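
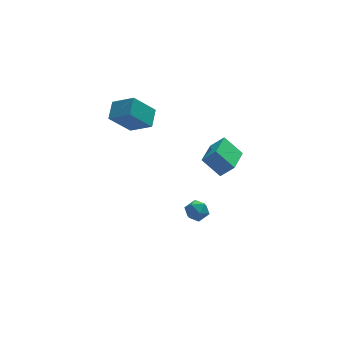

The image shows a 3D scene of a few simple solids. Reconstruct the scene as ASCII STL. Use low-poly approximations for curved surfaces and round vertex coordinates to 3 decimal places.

solid 
facet normal -0.644 0.252 -0.722
outer loop
vertex 1.098 -2.519 2.898
vertex 2.032 -0.873 2.639
vertex 1.986 -3.184 1.873
endloop
endfacet
facet normal -0.489 -0.862 0.135
outer loop
vertex 2.708 -3.467 2.681
vertex 1.098 -2.519 2.898
vertex 1.986 -3.184 1.873
endloop
endfacet
facet normal -0.645 0.252 -0.722
outer loop
vertex 1.986 -3.184 1.873
vertex 2.032 -0.873 2.639
vertex 2.919 -1.538 1.614
endloop
endfacet
facet normal 0.588 -0.440 -0.679
outer loop
vertex 2.919 -1.538 1.614
vertex 2.708 -3.467 2.681
vertex 1.986 -3.184 1.873
endloop
endfacet
facet normal -0.587 0.440 0.679
outer loop
vertex 1.098 -2.519 2.898
vertex 2.754 -1.156 3.447
vertex 2.032 -0.873 2.639
endloop
endfacet
facet normal -0.489 -0.862 0.136
outer loop
vertex 1.821 -2.802 3.706
vertex 1.098 -2.519 2.898
vertex 2.708 -3.467 2.681
endloop
endfacet
facet normal -0.587 0.440 0.680
outer loop
vertex 1.821 -2.802 3.706
vertex 2.754 -1.156 3.447
vertex 1.098 -2.519 2.898
endloop
endfacet
facet normal 0.489 0.862 -0.135
outer loop
vertex 2.032 -0.873 2.639
vertex 2.754 -1.156 3.447
vertex 2.919 -1.538 1.614
endloop
endfacet
facet normal 0.587 -0.440 -0.679
outer loop
vertex 3.642 -1.821 2.422
vertex 2.708 -3.467 2.681
vertex 2.919 -1.538 1.614
endloop
endfacet
facet normal 0.489 0.862 -0.136
outer loop
vertex 2.919 -1.538 1.614
vertex 2.754 -1.156 3.447
vertex 3.642 -1.821 2.422
endloop
endfacet
facet normal 0.645 -0.252 0.722
outer loop
vertex 3.642 -1.821 2.422
vertex 1.821 -2.802 3.706
vertex 2.708 -3.467 2.681
endloop
endfacet
facet normal 0.645 -0.252 0.722
outer loop
vertex 2.754 -1.156 3.447
vertex 1.821 -2.802 3.706
vertex 3.642 -1.821 2.422
endloop
endfacet
facet normal 0.558 0.620 -0.552
outer loop
vertex 1.779 -0.313 -4.117
vertex 1.415 0.314 -3.781
vertex 2.077 0.012 -3.451
endloop
endfacet
facet normal 0.910 0.015 -0.414
outer loop
vertex 1.779 -0.313 -4.117
vertex 2.077 0.012 -3.451
vertex 2.053 -0.783 -3.532
endloop
endfacet
facet normal 0.523 -0.528 -0.669
outer loop
vertex 1.779 -0.313 -4.117
vertex 2.053 -0.783 -3.532
vertex 1.376 -0.972 -3.912
endloop
endfacet
facet normal -0.068 -0.258 -0.964
outer loop
vertex 1.779 -0.313 -4.117
vertex 1.376 -0.972 -3.912
vertex 0.982 -0.294 -4.066
endloop
endfacet
facet normal -0.046 0.451 -0.891
outer loop
vertex 1.779 -0.313 -4.117
vertex 0.982 -0.294 -4.066
vertex 1.415 0.314 -3.781
endloop
endfacet
facet normal 0.954 -0.059 0.295
outer loop
vertex 2.053 -0.783 -3.532
vertex 2.077 0.012 -3.451
vertex 1.858 -0.446 -2.834
endloop
endfacet
facet normal 0.384 0.920 0.071
outer loop
vertex 2.077 0.012 -3.451
vertex 1.415 0.314 -3.781
vertex 1.464 0.232 -2.988
endloop
endfacet
facet normal -0.594 0.647 -0.478
outer loop
vertex 1.415 0.314 -3.781
vertex 0.982 -0.294 -4.066
vertex 0.787 0.043 -3.368
endloop
endfacet
facet normal -0.629 -0.501 -0.595
outer loop
vertex 0.982 -0.294 -4.066
vertex 1.376 -0.972 -3.912
vertex 0.763 -0.752 -3.449
endloop
endfacet
facet normal 0.328 -0.938 -0.117
outer loop
vertex 1.376 -0.972 -3.912
vertex 2.053 -0.783 -3.532
vertex 1.425 -1.054 -3.119
endloop
endfacet
facet normal 0.068 0.258 0.964
outer loop
vertex 1.061 -0.427 -2.783
vertex 1.858 -0.446 -2.834
vertex 1.464 0.232 -2.988
endloop
endfacet
facet normal -0.523 0.528 0.669
outer loop
vertex 1.061 -0.427 -2.783
vertex 1.464 0.232 -2.988
vertex 0.787 0.043 -3.368
endloop
endfacet
facet normal -0.910 -0.015 0.414
outer loop
vertex 1.061 -0.427 -2.783
vertex 0.787 0.043 -3.368
vertex 0.763 -0.752 -3.449
endloop
endfacet
facet normal -0.558 -0.620 0.552
outer loop
vertex 1.061 -0.427 -2.783
vertex 0.763 -0.752 -3.449
vertex 1.425 -1.054 -3.119
endloop
endfacet
facet normal 0.046 -0.451 0.891
outer loop
vertex 1.061 -0.427 -2.783
vertex 1.425 -1.054 -3.119
vertex 1.858 -0.446 -2.834
endloop
endfacet
facet normal 0.629 0.501 0.595
outer loop
vertex 1.464 0.232 -2.988
vertex 1.858 -0.446 -2.834
vertex 2.077 0.012 -3.451
endloop
endfacet
facet normal -0.328 0.938 0.117
outer loop
vertex 0.787 0.043 -3.368
vertex 1.464 0.232 -2.988
vertex 1.415 0.314 -3.781
endloop
endfacet
facet normal -0.954 0.059 -0.295
outer loop
vertex 0.763 -0.752 -3.449
vertex 0.787 0.043 -3.368
vertex 0.982 -0.294 -4.066
endloop
endfacet
facet normal -0.384 -0.920 -0.071
outer loop
vertex 1.425 -1.054 -3.119
vertex 0.763 -0.752 -3.449
vertex 1.376 -0.972 -3.912
endloop
endfacet
facet normal 0.594 -0.647 0.478
outer loop
vertex 1.858 -0.446 -2.834
vertex 1.425 -1.054 -3.119
vertex 2.053 -0.783 -3.532
endloop
endfacet
facet normal -0.666 -0.099 0.739
outer loop
vertex -2.142 0.884 4.791
vertex -1.678 1.949 5.351
vertex -3.194 1.778 3.963
endloop
endfacet
facet normal -0.359 -0.826 -0.435
outer loop
vertex -1.902 1.971 2.529
vertex -2.142 0.884 4.791
vertex -3.194 1.778 3.963
endloop
endfacet
facet normal -0.666 -0.099 0.739
outer loop
vertex -3.194 1.778 3.963
vertex -1.678 1.949 5.351
vertex -2.73 2.843 4.524
endloop
endfacet
facet normal -0.654 0.556 -0.514
outer loop
vertex -2.73 2.843 4.524
vertex -1.902 1.971 2.529
vertex -3.194 1.778 3.963
endloop
endfacet
facet normal 0.654 -0.555 0.514
outer loop
vertex -2.142 0.884 4.791
vertex -0.386 2.142 3.917
vertex -1.678 1.949 5.351
endloop
endfacet
facet normal -0.360 -0.826 -0.435
outer loop
vertex -0.85 1.077 3.356
vertex -2.142 0.884 4.791
vertex -1.902 1.971 2.529
endloop
endfacet
facet normal 0.654 -0.556 0.514
outer loop
vertex -0.85 1.077 3.356
vertex -0.386 2.142 3.917
vertex -2.142 0.884 4.791
endloop
endfacet
facet normal 0.360 0.826 0.435
outer loop
vertex -1.678 1.949 5.351
vertex -0.386 2.142 3.917
vertex -2.73 2.843 4.524
endloop
endfacet
facet normal -0.654 0.555 -0.514
outer loop
vertex -1.438 3.036 3.089
vertex -1.902 1.971 2.529
vertex -2.73 2.843 4.524
endloop
endfacet
facet normal 0.360 0.826 0.435
outer loop
vertex -2.73 2.843 4.524
vertex -0.386 2.142 3.917
vertex -1.438 3.036 3.089
endloop
endfacet
facet normal 0.666 0.099 -0.740
outer loop
vertex -1.438 3.036 3.089
vertex -0.85 1.077 3.356
vertex -1.902 1.971 2.529
endloop
endfacet
facet normal 0.666 0.099 -0.739
outer loop
vertex -0.386 2.142 3.917
vertex -0.85 1.077 3.356
vertex -1.438 3.036 3.089
endloop
endfacet

endsolid


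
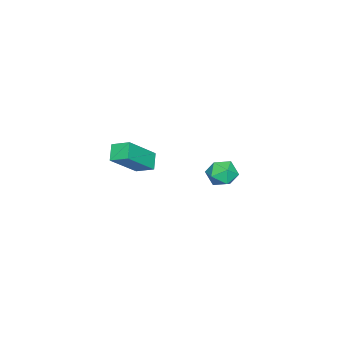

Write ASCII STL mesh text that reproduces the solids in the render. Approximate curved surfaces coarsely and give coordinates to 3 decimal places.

solid 
facet normal -0.557 0.703 -0.442
outer loop
vertex 1.436 3.158 -0.337
vertex 0.898 3.026 0.131
vertex 1.402 3.524 0.288
endloop
endfacet
facet normal 0.139 0.858 -0.495
outer loop
vertex 1.436 3.158 -0.337
vertex 1.402 3.524 0.288
vertex 2.041 3.28 0.045
endloop
endfacet
facet normal 0.460 0.315 -0.830
outer loop
vertex 1.436 3.158 -0.337
vertex 2.041 3.28 0.045
vertex 1.931 2.632 -0.262
endloop
endfacet
facet normal -0.035 -0.174 -0.984
outer loop
vertex 1.436 3.158 -0.337
vertex 1.931 2.632 -0.262
vertex 1.225 2.475 -0.209
endloop
endfacet
facet normal -0.664 0.066 -0.745
outer loop
vertex 1.436 3.158 -0.337
vertex 1.225 2.475 -0.209
vertex 0.898 3.026 0.131
endloop
endfacet
facet normal 0.406 0.899 0.166
outer loop
vertex 2.041 3.28 0.045
vertex 1.402 3.524 0.288
vertex 1.875 3.225 0.749
endloop
endfacet
facet normal -0.719 0.649 0.250
outer loop
vertex 1.402 3.524 0.288
vertex 0.898 3.026 0.131
vertex 1.169 3.068 0.802
endloop
endfacet
facet normal -0.893 -0.381 -0.240
outer loop
vertex 0.898 3.026 0.131
vertex 1.225 2.475 -0.209
vertex 1.059 2.42 0.495
endloop
endfacet
facet normal 0.124 -0.770 -0.626
outer loop
vertex 1.225 2.475 -0.209
vertex 1.931 2.632 -0.262
vertex 1.698 2.176 0.252
endloop
endfacet
facet normal 0.927 0.021 -0.376
outer loop
vertex 1.931 2.632 -0.262
vertex 2.041 3.28 0.045
vertex 2.202 2.674 0.409
endloop
endfacet
facet normal 0.035 0.174 0.984
outer loop
vertex 1.664 2.542 0.877
vertex 1.875 3.225 0.749
vertex 1.169 3.068 0.802
endloop
endfacet
facet normal -0.460 -0.315 0.830
outer loop
vertex 1.664 2.542 0.877
vertex 1.169 3.068 0.802
vertex 1.059 2.42 0.495
endloop
endfacet
facet normal -0.139 -0.858 0.495
outer loop
vertex 1.664 2.542 0.877
vertex 1.059 2.42 0.495
vertex 1.698 2.176 0.252
endloop
endfacet
facet normal 0.557 -0.703 0.442
outer loop
vertex 1.664 2.542 0.877
vertex 1.698 2.176 0.252
vertex 2.202 2.674 0.409
endloop
endfacet
facet normal 0.664 -0.066 0.745
outer loop
vertex 1.664 2.542 0.877
vertex 2.202 2.674 0.409
vertex 1.875 3.225 0.749
endloop
endfacet
facet normal -0.124 0.770 0.626
outer loop
vertex 1.169 3.068 0.802
vertex 1.875 3.225 0.749
vertex 1.402 3.524 0.288
endloop
endfacet
facet normal -0.927 -0.021 0.376
outer loop
vertex 1.059 2.42 0.495
vertex 1.169 3.068 0.802
vertex 0.898 3.026 0.131
endloop
endfacet
facet normal -0.406 -0.899 -0.166
outer loop
vertex 1.698 2.176 0.252
vertex 1.059 2.42 0.495
vertex 1.225 2.475 -0.209
endloop
endfacet
facet normal 0.719 -0.649 -0.250
outer loop
vertex 2.202 2.674 0.409
vertex 1.698 2.176 0.252
vertex 1.931 2.632 -0.262
endloop
endfacet
facet normal 0.893 0.381 0.240
outer loop
vertex 1.875 3.225 0.749
vertex 2.202 2.674 0.409
vertex 2.041 3.28 0.045
endloop
endfacet
facet normal -0.691 0.271 -0.670
outer loop
vertex -2.486 -2.026 -2.213
vertex -1.836 -1.787 -2.787
vertex -2.481 -2.887 -2.566
endloop
endfacet
facet normal -0.722 -0.266 0.638
outer loop
vertex -1.084 -3.433 -1.213
vertex -2.486 -2.026 -2.213
vertex -2.481 -2.887 -2.566
endloop
endfacet
facet normal -0.691 0.271 -0.670
outer loop
vertex -2.481 -2.887 -2.566
vertex -1.836 -1.787 -2.787
vertex -1.831 -2.647 -3.14
endloop
endfacet
facet normal 0.006 -0.925 -0.380
outer loop
vertex -1.831 -2.647 -3.14
vertex -1.084 -3.433 -1.213
vertex -2.481 -2.887 -2.566
endloop
endfacet
facet normal -0.005 0.925 0.379
outer loop
vertex -2.486 -2.026 -2.213
vertex -0.439 -2.333 -1.434
vertex -1.836 -1.787 -2.787
endloop
endfacet
facet normal -0.722 -0.266 0.638
outer loop
vertex -1.089 -2.573 -0.86
vertex -2.486 -2.026 -2.213
vertex -1.084 -3.433 -1.213
endloop
endfacet
facet normal -0.006 0.925 0.380
outer loop
vertex -1.089 -2.573 -0.86
vertex -0.439 -2.333 -1.434
vertex -2.486 -2.026 -2.213
endloop
endfacet
facet normal 0.722 0.266 -0.638
outer loop
vertex -1.836 -1.787 -2.787
vertex -0.439 -2.333 -1.434
vertex -1.831 -2.647 -3.14
endloop
endfacet
facet normal 0.005 -0.925 -0.379
outer loop
vertex -0.434 -3.194 -1.787
vertex -1.084 -3.433 -1.213
vertex -1.831 -2.647 -3.14
endloop
endfacet
facet normal 0.722 0.266 -0.638
outer loop
vertex -1.831 -2.647 -3.14
vertex -0.439 -2.333 -1.434
vertex -0.434 -3.194 -1.787
endloop
endfacet
facet normal 0.691 -0.271 0.670
outer loop
vertex -0.434 -3.194 -1.787
vertex -1.089 -2.573 -0.86
vertex -1.084 -3.433 -1.213
endloop
endfacet
facet normal 0.691 -0.271 0.670
outer loop
vertex -0.439 -2.333 -1.434
vertex -1.089 -2.573 -0.86
vertex -0.434 -3.194 -1.787
endloop
endfacet

endsolid


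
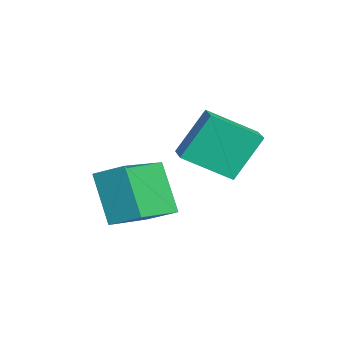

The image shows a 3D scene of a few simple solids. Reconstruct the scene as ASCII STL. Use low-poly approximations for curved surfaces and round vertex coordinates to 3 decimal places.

solid 
facet normal -0.975 -0.051 -0.217
outer loop
vertex -3.363 -0.088 3.798
vertex -3.247 1.302 2.955
vertex -3.022 -0.924 2.464
endloop
endfacet
facet normal -0.071 -0.853 0.517
outer loop
vertex -2.213 -0.882 2.645
vertex -3.363 -0.088 3.798
vertex -3.022 -0.924 2.464
endloop
endfacet
facet normal -0.975 -0.051 -0.217
outer loop
vertex -3.022 -0.924 2.464
vertex -3.247 1.302 2.955
vertex -2.907 0.466 1.622
endloop
endfacet
facet normal 0.212 -0.519 -0.828
outer loop
vertex -2.907 0.466 1.622
vertex -2.213 -0.882 2.645
vertex -3.022 -0.924 2.464
endloop
endfacet
facet normal -0.212 0.520 0.828
outer loop
vertex -3.363 -0.088 3.798
vertex -2.438 1.344 3.136
vertex -3.247 1.302 2.955
endloop
endfacet
facet normal -0.071 -0.853 0.517
outer loop
vertex -2.553 -0.046 3.978
vertex -3.363 -0.088 3.798
vertex -2.213 -0.882 2.645
endloop
endfacet
facet normal -0.211 0.519 0.828
outer loop
vertex -2.553 -0.046 3.978
vertex -2.438 1.344 3.136
vertex -3.363 -0.088 3.798
endloop
endfacet
facet normal 0.071 0.853 -0.517
outer loop
vertex -3.247 1.302 2.955
vertex -2.438 1.344 3.136
vertex -2.907 0.466 1.622
endloop
endfacet
facet normal 0.211 -0.520 -0.828
outer loop
vertex -2.097 0.508 1.802
vertex -2.213 -0.882 2.645
vertex -2.907 0.466 1.622
endloop
endfacet
facet normal 0.071 0.853 -0.517
outer loop
vertex -2.907 0.466 1.622
vertex -2.438 1.344 3.136
vertex -2.097 0.508 1.802
endloop
endfacet
facet normal 0.975 0.050 0.217
outer loop
vertex -2.097 0.508 1.802
vertex -2.553 -0.046 3.978
vertex -2.213 -0.882 2.645
endloop
endfacet
facet normal 0.975 0.051 0.217
outer loop
vertex -2.438 1.344 3.136
vertex -2.553 -0.046 3.978
vertex -2.097 0.508 1.802
endloop
endfacet
facet normal -0.549 -0.197 0.812
outer loop
vertex -2.817 -2.28 2.096
vertex -4.192 -1.163 1.437
vertex -3.249 -3.101 1.605
endloop
endfacet
facet normal 0.727 -0.591 0.349
outer loop
vertex -2.288 -2.757 0.183
vertex -2.817 -2.28 2.096
vertex -3.249 -3.101 1.605
endloop
endfacet
facet normal -0.549 -0.197 0.812
outer loop
vertex -3.249 -3.101 1.605
vertex -4.192 -1.163 1.437
vertex -4.624 -1.985 0.946
endloop
endfacet
facet normal -0.411 -0.783 -0.467
outer loop
vertex -4.624 -1.985 0.946
vertex -2.288 -2.757 0.183
vertex -3.249 -3.101 1.605
endloop
endfacet
facet normal 0.412 0.782 0.467
outer loop
vertex -2.817 -2.28 2.096
vertex -3.231 -0.819 0.015
vertex -4.192 -1.163 1.437
endloop
endfacet
facet normal 0.728 -0.591 0.349
outer loop
vertex -1.856 -1.935 0.674
vertex -2.817 -2.28 2.096
vertex -2.288 -2.757 0.183
endloop
endfacet
facet normal 0.411 0.783 0.468
outer loop
vertex -1.856 -1.935 0.674
vertex -3.231 -0.819 0.015
vertex -2.817 -2.28 2.096
endloop
endfacet
facet normal -0.728 0.591 -0.349
outer loop
vertex -4.192 -1.163 1.437
vertex -3.231 -0.819 0.015
vertex -4.624 -1.985 0.946
endloop
endfacet
facet normal -0.411 -0.782 -0.468
outer loop
vertex -3.663 -1.64 -0.476
vertex -2.288 -2.757 0.183
vertex -4.624 -1.985 0.946
endloop
endfacet
facet normal -0.728 0.591 -0.348
outer loop
vertex -4.624 -1.985 0.946
vertex -3.231 -0.819 0.015
vertex -3.663 -1.64 -0.476
endloop
endfacet
facet normal 0.549 0.197 -0.812
outer loop
vertex -3.663 -1.64 -0.476
vertex -1.856 -1.935 0.674
vertex -2.288 -2.757 0.183
endloop
endfacet
facet normal 0.549 0.197 -0.812
outer loop
vertex -3.231 -0.819 0.015
vertex -1.856 -1.935 0.674
vertex -3.663 -1.64 -0.476
endloop
endfacet

endsolid


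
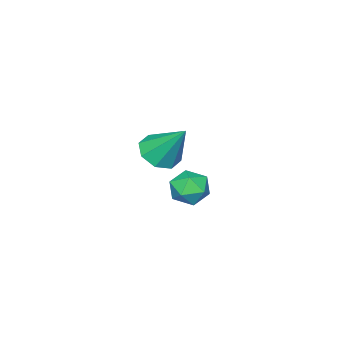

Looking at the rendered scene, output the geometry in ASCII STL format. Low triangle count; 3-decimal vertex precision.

solid 
facet normal -0.293 0.071 0.954
outer loop
vertex 2.009 1.377 1.662
vertex 2.253 0.539 1.799
vertex 2.831 1.194 1.928
endloop
endfacet
facet normal -0.072 0.703 0.708
outer loop
vertex 2.009 1.377 1.662
vertex 2.831 1.194 1.928
vertex 2.694 1.806 1.306
endloop
endfacet
facet normal -0.472 0.870 0.140
outer loop
vertex 2.009 1.377 1.662
vertex 2.694 1.806 1.306
vertex 2.031 1.529 0.793
endloop
endfacet
facet normal -0.940 0.340 0.036
outer loop
vertex 2.009 1.377 1.662
vertex 2.031 1.529 0.793
vertex 1.759 0.746 1.097
endloop
endfacet
facet normal -0.829 -0.153 0.538
outer loop
vertex 2.009 1.377 1.662
vertex 1.759 0.746 1.097
vertex 2.253 0.539 1.799
endloop
endfacet
facet normal 0.602 0.631 0.489
outer loop
vertex 2.694 1.806 1.306
vertex 2.831 1.194 1.928
vertex 3.361 1.234 1.223
endloop
endfacet
facet normal 0.247 -0.392 0.886
outer loop
vertex 2.831 1.194 1.928
vertex 2.253 0.539 1.799
vertex 3.089 0.451 1.527
endloop
endfacet
facet normal -0.620 -0.755 0.214
outer loop
vertex 2.253 0.539 1.799
vertex 1.759 0.746 1.097
vertex 2.426 0.174 1.014
endloop
endfacet
facet normal -0.800 0.045 -0.599
outer loop
vertex 1.759 0.746 1.097
vertex 2.031 1.529 0.793
vertex 2.289 0.786 0.392
endloop
endfacet
facet normal -0.045 0.902 -0.429
outer loop
vertex 2.031 1.529 0.793
vertex 2.694 1.806 1.306
vertex 2.867 1.441 0.521
endloop
endfacet
facet normal 0.940 -0.340 -0.036
outer loop
vertex 3.111 0.603 0.658
vertex 3.361 1.234 1.223
vertex 3.089 0.451 1.527
endloop
endfacet
facet normal 0.472 -0.870 -0.140
outer loop
vertex 3.111 0.603 0.658
vertex 3.089 0.451 1.527
vertex 2.426 0.174 1.014
endloop
endfacet
facet normal 0.072 -0.703 -0.708
outer loop
vertex 3.111 0.603 0.658
vertex 2.426 0.174 1.014
vertex 2.289 0.786 0.392
endloop
endfacet
facet normal 0.293 -0.071 -0.954
outer loop
vertex 3.111 0.603 0.658
vertex 2.289 0.786 0.392
vertex 2.867 1.441 0.521
endloop
endfacet
facet normal 0.829 0.153 -0.538
outer loop
vertex 3.111 0.603 0.658
vertex 2.867 1.441 0.521
vertex 3.361 1.234 1.223
endloop
endfacet
facet normal 0.800 -0.045 0.599
outer loop
vertex 3.089 0.451 1.527
vertex 3.361 1.234 1.223
vertex 2.831 1.194 1.928
endloop
endfacet
facet normal 0.045 -0.902 0.429
outer loop
vertex 2.426 0.174 1.014
vertex 3.089 0.451 1.527
vertex 2.253 0.539 1.799
endloop
endfacet
facet normal -0.602 -0.631 -0.489
outer loop
vertex 2.289 0.786 0.392
vertex 2.426 0.174 1.014
vertex 1.759 0.746 1.097
endloop
endfacet
facet normal -0.247 0.392 -0.886
outer loop
vertex 2.867 1.441 0.521
vertex 2.289 0.786 0.392
vertex 2.031 1.529 0.793
endloop
endfacet
facet normal 0.620 0.755 -0.214
outer loop
vertex 3.361 1.234 1.223
vertex 2.867 1.441 0.521
vertex 2.694 1.806 1.306
endloop
endfacet
facet normal 0.008 -0.621 -0.784
outer loop
vertex -0.991 -4.653 -0.044
vertex -1.562 -3.993 -0.572
vertex -0.561 -4.14 -0.446
endloop
endfacet
facet normal 0.764 -0.149 0.627
outer loop
vertex -0.991 -4.653 -0.044
vertex -0.561 -4.14 -0.446
vertex -1.578 -2.627 1.152
endloop
endfacet
facet normal 0.007 -0.622 -0.783
outer loop
vertex -0.561 -4.14 -0.446
vertex -1.562 -3.993 -0.572
vertex -0.717 -3.542 -0.922
endloop
endfacet
facet normal 0.898 0.393 0.199
outer loop
vertex -0.561 -4.14 -0.446
vertex -0.717 -3.542 -0.922
vertex -1.578 -2.627 1.152
endloop
endfacet
facet normal 0.007 -0.621 -0.784
outer loop
vertex -0.717 -3.542 -0.922
vertex -1.562 -3.993 -0.572
vertex -1.369 -3.207 -1.193
endloop
endfacet
facet normal 0.504 0.848 -0.165
outer loop
vertex -0.717 -3.542 -0.922
vertex -1.369 -3.207 -1.193
vertex -1.578 -2.627 1.152
endloop
endfacet
facet normal 0.008 -0.621 -0.784
outer loop
vertex -1.369 -3.207 -1.193
vertex -1.562 -3.993 -0.572
vertex -2.134 -3.334 -1.1
endloop
endfacet
facet normal -0.188 0.949 -0.252
outer loop
vertex -1.369 -3.207 -1.193
vertex -2.134 -3.334 -1.1
vertex -1.578 -2.627 1.152
endloop
endfacet
facet normal 0.007 -0.621 -0.783
outer loop
vertex -2.134 -3.334 -1.1
vertex -1.562 -3.993 -0.572
vertex -2.564 -3.846 -0.698
endloop
endfacet
facet normal -0.770 0.638 -0.010
outer loop
vertex -2.134 -3.334 -1.1
vertex -2.564 -3.846 -0.698
vertex -1.578 -2.627 1.152
endloop
endfacet
facet normal 0.007 -0.621 -0.784
outer loop
vertex -2.564 -3.846 -0.698
vertex -1.562 -3.993 -0.572
vertex -2.407 -4.445 -0.222
endloop
endfacet
facet normal -0.903 0.096 0.418
outer loop
vertex -2.564 -3.846 -0.698
vertex -2.407 -4.445 -0.222
vertex -1.578 -2.627 1.152
endloop
endfacet
facet normal 0.008 -0.621 -0.784
outer loop
vertex -2.407 -4.445 -0.222
vertex -1.562 -3.993 -0.572
vertex -1.756 -4.779 0.049
endloop
endfacet
facet normal -0.510 -0.359 0.782
outer loop
vertex -2.407 -4.445 -0.222
vertex -1.756 -4.779 0.049
vertex -1.578 -2.627 1.152
endloop
endfacet
facet normal 0.007 -0.621 -0.784
outer loop
vertex -1.756 -4.779 0.049
vertex -1.562 -3.993 -0.572
vertex -0.991 -4.653 -0.044
endloop
endfacet
facet normal 0.181 -0.460 0.869
outer loop
vertex -1.756 -4.779 0.049
vertex -0.991 -4.653 -0.044
vertex -1.578 -2.627 1.152
endloop
endfacet

endsolid


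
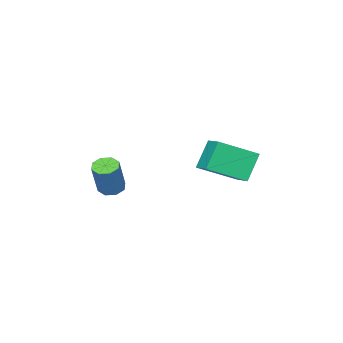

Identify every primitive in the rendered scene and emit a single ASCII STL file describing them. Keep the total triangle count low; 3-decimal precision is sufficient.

solid 
facet normal -0.389 -0.188 -0.902
outer loop
vertex 3.171 0.496 -4.645
vertex 2.596 0.333 -4.363
vertex 2.861 0.892 -4.594
endloop
endfacet
facet normal 0.687 0.592 -0.420
outer loop
vertex 3.171 0.496 -4.645
vertex 2.861 0.892 -4.594
vertex 3.898 0.849 -2.959
endloop
endfacet
facet normal 0.687 0.592 -0.420
outer loop
vertex 3.898 0.849 -2.959
vertex 2.861 0.892 -4.594
vertex 3.588 1.245 -2.908
endloop
endfacet
facet normal 0.390 0.189 0.901
outer loop
vertex 3.898 0.849 -2.959
vertex 3.588 1.245 -2.908
vertex 3.324 0.687 -2.677
endloop
endfacet
facet normal -0.389 -0.188 -0.902
outer loop
vertex 2.861 0.892 -4.594
vertex 2.596 0.333 -4.363
vertex 2.397 0.961 -4.408
endloop
endfacet
facet normal 0.054 0.972 -0.227
outer loop
vertex 2.861 0.892 -4.594
vertex 2.397 0.961 -4.408
vertex 3.588 1.245 -2.908
endloop
endfacet
facet normal 0.054 0.972 -0.227
outer loop
vertex 3.588 1.245 -2.908
vertex 2.397 0.961 -4.408
vertex 3.124 1.314 -2.722
endloop
endfacet
facet normal 0.389 0.189 0.901
outer loop
vertex 3.588 1.245 -2.908
vertex 3.124 1.314 -2.722
vertex 3.324 0.687 -2.677
endloop
endfacet
facet normal -0.388 -0.188 -0.902
outer loop
vertex 2.397 0.961 -4.408
vertex 2.596 0.333 -4.363
vertex 2.049 0.662 -4.196
endloop
endfacet
facet normal -0.613 0.784 0.100
outer loop
vertex 2.397 0.961 -4.408
vertex 2.049 0.662 -4.196
vertex 3.124 1.314 -2.722
endloop
endfacet
facet normal -0.613 0.784 0.100
outer loop
vertex 3.124 1.314 -2.722
vertex 2.049 0.662 -4.196
vertex 2.776 1.015 -2.51
endloop
endfacet
facet normal 0.388 0.188 0.902
outer loop
vertex 3.124 1.314 -2.722
vertex 2.776 1.015 -2.51
vertex 3.324 0.687 -2.677
endloop
endfacet
facet normal -0.389 -0.190 -0.901
outer loop
vertex 2.049 0.662 -4.196
vertex 2.596 0.333 -4.363
vertex 2.022 0.171 -4.081
endloop
endfacet
facet normal -0.920 0.137 0.368
outer loop
vertex 2.049 0.662 -4.196
vertex 2.022 0.171 -4.081
vertex 2.776 1.015 -2.51
endloop
endfacet
facet normal -0.920 0.137 0.368
outer loop
vertex 2.776 1.015 -2.51
vertex 2.022 0.171 -4.081
vertex 2.749 0.524 -2.395
endloop
endfacet
facet normal 0.388 0.190 0.902
outer loop
vertex 2.776 1.015 -2.51
vertex 2.749 0.524 -2.395
vertex 3.324 0.687 -2.677
endloop
endfacet
facet normal -0.390 -0.189 -0.901
outer loop
vertex 2.022 0.171 -4.081
vertex 2.596 0.333 -4.363
vertex 2.332 -0.225 -4.132
endloop
endfacet
facet normal -0.687 -0.592 0.420
outer loop
vertex 2.022 0.171 -4.081
vertex 2.332 -0.225 -4.132
vertex 2.749 0.524 -2.395
endloop
endfacet
facet normal -0.687 -0.592 0.420
outer loop
vertex 2.749 0.524 -2.395
vertex 2.332 -0.225 -4.132
vertex 3.059 0.128 -2.446
endloop
endfacet
facet normal 0.389 0.188 0.902
outer loop
vertex 2.749 0.524 -2.395
vertex 3.059 0.128 -2.446
vertex 3.324 0.687 -2.677
endloop
endfacet
facet normal -0.389 -0.189 -0.901
outer loop
vertex 2.332 -0.225 -4.132
vertex 2.596 0.333 -4.363
vertex 2.796 -0.294 -4.318
endloop
endfacet
facet normal -0.054 -0.972 0.227
outer loop
vertex 2.332 -0.225 -4.132
vertex 2.796 -0.294 -4.318
vertex 3.059 0.128 -2.446
endloop
endfacet
facet normal -0.054 -0.972 0.227
outer loop
vertex 3.059 0.128 -2.446
vertex 2.796 -0.294 -4.318
vertex 3.523 0.059 -2.632
endloop
endfacet
facet normal 0.389 0.188 0.902
outer loop
vertex 3.059 0.128 -2.446
vertex 3.523 0.059 -2.632
vertex 3.324 0.687 -2.677
endloop
endfacet
facet normal -0.388 -0.188 -0.902
outer loop
vertex 2.796 -0.294 -4.318
vertex 2.596 0.333 -4.363
vertex 3.144 0.005 -4.53
endloop
endfacet
facet normal 0.613 -0.784 -0.100
outer loop
vertex 2.796 -0.294 -4.318
vertex 3.144 0.005 -4.53
vertex 3.523 0.059 -2.632
endloop
endfacet
facet normal 0.613 -0.784 -0.100
outer loop
vertex 3.523 0.059 -2.632
vertex 3.144 0.005 -4.53
vertex 3.871 0.358 -2.844
endloop
endfacet
facet normal 0.388 0.188 0.902
outer loop
vertex 3.523 0.059 -2.632
vertex 3.871 0.358 -2.844
vertex 3.324 0.687 -2.677
endloop
endfacet
facet normal -0.388 -0.190 -0.902
outer loop
vertex 3.144 0.005 -4.53
vertex 2.596 0.333 -4.363
vertex 3.171 0.496 -4.645
endloop
endfacet
facet normal 0.920 -0.137 -0.368
outer loop
vertex 3.144 0.005 -4.53
vertex 3.171 0.496 -4.645
vertex 3.871 0.358 -2.844
endloop
endfacet
facet normal 0.920 -0.137 -0.368
outer loop
vertex 3.871 0.358 -2.844
vertex 3.171 0.496 -4.645
vertex 3.898 0.849 -2.959
endloop
endfacet
facet normal 0.389 0.190 0.901
outer loop
vertex 3.871 0.358 -2.844
vertex 3.898 0.849 -2.959
vertex 3.324 0.687 -2.677
endloop
endfacet
facet normal -0.534 -0.041 0.844
outer loop
vertex -2.16 1.929 -2.412
vertex -1.603 3.042 -2.005
vertex -3.745 3.067 -3.36
endloop
endfacet
facet normal -0.425 -0.850 -0.311
outer loop
vertex -2.837 3.138 -4.795
vertex -2.16 1.929 -2.412
vertex -3.745 3.067 -3.36
endloop
endfacet
facet normal -0.534 -0.042 0.844
outer loop
vertex -3.745 3.067 -3.36
vertex -1.603 3.042 -2.005
vertex -3.189 4.181 -2.953
endloop
endfacet
facet normal -0.731 0.524 -0.437
outer loop
vertex -3.189 4.181 -2.953
vertex -2.837 3.138 -4.795
vertex -3.745 3.067 -3.36
endloop
endfacet
facet normal 0.731 -0.525 0.436
outer loop
vertex -2.16 1.929 -2.412
vertex -0.695 3.113 -3.44
vertex -1.603 3.042 -2.005
endloop
endfacet
facet normal -0.425 -0.850 -0.311
outer loop
vertex -1.251 1.999 -3.847
vertex -2.16 1.929 -2.412
vertex -2.837 3.138 -4.795
endloop
endfacet
facet normal 0.731 -0.524 0.437
outer loop
vertex -1.251 1.999 -3.847
vertex -0.695 3.113 -3.44
vertex -2.16 1.929 -2.412
endloop
endfacet
facet normal 0.425 0.850 0.311
outer loop
vertex -1.603 3.042 -2.005
vertex -0.695 3.113 -3.44
vertex -3.189 4.181 -2.953
endloop
endfacet
facet normal -0.730 0.525 -0.437
outer loop
vertex -2.28 4.251 -4.388
vertex -2.837 3.138 -4.795
vertex -3.189 4.181 -2.953
endloop
endfacet
facet normal 0.425 0.850 0.311
outer loop
vertex -3.189 4.181 -2.953
vertex -0.695 3.113 -3.44
vertex -2.28 4.251 -4.388
endloop
endfacet
facet normal 0.534 0.041 -0.844
outer loop
vertex -2.28 4.251 -4.388
vertex -1.251 1.999 -3.847
vertex -2.837 3.138 -4.795
endloop
endfacet
facet normal 0.535 0.042 -0.844
outer loop
vertex -0.695 3.113 -3.44
vertex -1.251 1.999 -3.847
vertex -2.28 4.251 -4.388
endloop
endfacet

endsolid


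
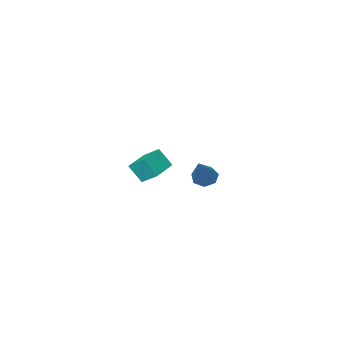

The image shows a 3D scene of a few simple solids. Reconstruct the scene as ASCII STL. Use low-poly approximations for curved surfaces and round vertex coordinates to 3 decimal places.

solid 
facet normal -0.556 -0.488 -0.673
outer loop
vertex -0.327 3.19 -2.286
vertex -0.881 3.353 -1.947
vertex -0.579 3.691 -2.441
endloop
endfacet
facet normal 0.833 0.269 -0.484
outer loop
vertex -0.327 3.19 -2.286
vertex -0.579 3.691 -2.441
vertex 0.321 4.407 -0.493
endloop
endfacet
facet normal -0.556 -0.488 -0.673
outer loop
vertex -0.579 3.691 -2.441
vertex -0.881 3.353 -1.947
vertex -1.059 3.937 -2.223
endloop
endfacet
facet normal 0.248 0.867 -0.433
outer loop
vertex -0.579 3.691 -2.441
vertex -1.059 3.937 -2.223
vertex 0.321 4.407 -0.493
endloop
endfacet
facet normal -0.557 -0.488 -0.672
outer loop
vertex -1.059 3.937 -2.223
vertex -0.881 3.353 -1.947
vertex -1.404 3.744 -1.797
endloop
endfacet
facet normal -0.410 0.909 0.080
outer loop
vertex -1.059 3.937 -2.223
vertex -1.404 3.744 -1.797
vertex 0.321 4.407 -0.493
endloop
endfacet
facet normal -0.557 -0.487 -0.672
outer loop
vertex -1.404 3.744 -1.797
vertex -0.881 3.353 -1.947
vertex -1.355 3.256 -1.484
endloop
endfacet
facet normal -0.647 0.365 0.670
outer loop
vertex -1.404 3.744 -1.797
vertex -1.355 3.256 -1.484
vertex 0.321 4.407 -0.493
endloop
endfacet
facet normal -0.556 -0.489 -0.672
outer loop
vertex -1.355 3.256 -1.484
vertex -0.881 3.353 -1.947
vertex -0.949 2.842 -1.519
endloop
endfacet
facet normal -0.284 -0.354 0.891
outer loop
vertex -1.355 3.256 -1.484
vertex -0.949 2.842 -1.519
vertex 0.321 4.407 -0.493
endloop
endfacet
facet normal -0.556 -0.489 -0.672
outer loop
vertex -0.949 2.842 -1.519
vertex -0.881 3.353 -1.947
vertex -0.491 2.812 -1.876
endloop
endfacet
facet normal 0.405 -0.708 0.579
outer loop
vertex -0.949 2.842 -1.519
vertex -0.491 2.812 -1.876
vertex 0.321 4.407 -0.493
endloop
endfacet
facet normal -0.555 -0.489 -0.673
outer loop
vertex -0.491 2.812 -1.876
vertex -0.881 3.353 -1.947
vertex -0.327 3.19 -2.286
endloop
endfacet
facet normal 0.902 -0.429 -0.035
outer loop
vertex -0.491 2.812 -1.876
vertex -0.327 3.19 -2.286
vertex 0.321 4.407 -0.493
endloop
endfacet
facet normal -0.888 -0.445 0.117
outer loop
vertex -2.847 -2.979 -2.444
vertex -3.266 -2.414 -3.477
vertex -2.504 -3.822 -3.044
endloop
endfacet
facet normal 0.335 -0.452 0.827
outer loop
vertex -0.994 -3.066 -3.243
vertex -2.847 -2.979 -2.444
vertex -2.504 -3.822 -3.044
endloop
endfacet
facet normal -0.888 -0.445 0.117
outer loop
vertex -2.504 -3.822 -3.044
vertex -3.266 -2.414 -3.477
vertex -2.923 -3.256 -4.077
endloop
endfacet
facet normal 0.314 -0.773 -0.551
outer loop
vertex -2.923 -3.256 -4.077
vertex -0.994 -3.066 -3.243
vertex -2.504 -3.822 -3.044
endloop
endfacet
facet normal -0.315 0.773 0.551
outer loop
vertex -2.847 -2.979 -2.444
vertex -1.756 -1.658 -3.676
vertex -3.266 -2.414 -3.477
endloop
endfacet
facet normal 0.335 -0.452 0.826
outer loop
vertex -1.337 -2.224 -2.643
vertex -2.847 -2.979 -2.444
vertex -0.994 -3.066 -3.243
endloop
endfacet
facet normal -0.314 0.773 0.551
outer loop
vertex -1.337 -2.224 -2.643
vertex -1.756 -1.658 -3.676
vertex -2.847 -2.979 -2.444
endloop
endfacet
facet normal -0.335 0.452 -0.826
outer loop
vertex -3.266 -2.414 -3.477
vertex -1.756 -1.658 -3.676
vertex -2.923 -3.256 -4.077
endloop
endfacet
facet normal 0.314 -0.773 -0.550
outer loop
vertex -1.413 -2.501 -4.276
vertex -0.994 -3.066 -3.243
vertex -2.923 -3.256 -4.077
endloop
endfacet
facet normal -0.335 0.452 -0.827
outer loop
vertex -2.923 -3.256 -4.077
vertex -1.756 -1.658 -3.676
vertex -1.413 -2.501 -4.276
endloop
endfacet
facet normal 0.888 0.445 -0.117
outer loop
vertex -1.413 -2.501 -4.276
vertex -1.337 -2.224 -2.643
vertex -0.994 -3.066 -3.243
endloop
endfacet
facet normal 0.888 0.444 -0.117
outer loop
vertex -1.756 -1.658 -3.676
vertex -1.337 -2.224 -2.643
vertex -1.413 -2.501 -4.276
endloop
endfacet

endsolid


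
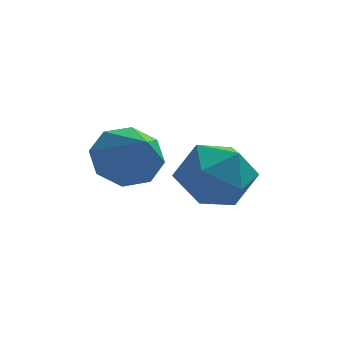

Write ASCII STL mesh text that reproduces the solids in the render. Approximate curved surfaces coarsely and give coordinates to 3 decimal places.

solid 
facet normal -0.843 0.350 0.407
outer loop
vertex 0.451 1.817 -3.723
vertex 0.072 0.915 -3.732
vertex 0.577 1.226 -2.954
endloop
endfacet
facet normal -0.281 0.738 0.613
outer loop
vertex 0.451 1.817 -3.723
vertex 0.577 1.226 -2.954
vertex 1.319 1.775 -3.275
endloop
endfacet
facet normal 0.034 0.999 0.027
outer loop
vertex 0.451 1.817 -3.723
vertex 1.319 1.775 -3.275
vertex 1.274 1.803 -4.251
endloop
endfacet
facet normal -0.334 0.772 -0.541
outer loop
vertex 0.451 1.817 -3.723
vertex 1.274 1.803 -4.251
vertex 0.503 1.272 -4.533
endloop
endfacet
facet normal -0.877 0.371 -0.306
outer loop
vertex 0.451 1.817 -3.723
vertex 0.503 1.272 -4.533
vertex 0.072 0.915 -3.732
endloop
endfacet
facet normal 0.182 0.302 0.936
outer loop
vertex 1.319 1.775 -3.275
vertex 0.577 1.226 -2.954
vertex 1.477 0.848 -3.007
endloop
endfacet
facet normal -0.728 -0.326 0.603
outer loop
vertex 0.577 1.226 -2.954
vertex 0.072 0.915 -3.732
vertex 0.706 0.317 -3.289
endloop
endfacet
facet normal -0.782 -0.292 -0.551
outer loop
vertex 0.072 0.915 -3.732
vertex 0.503 1.272 -4.533
vertex 0.661 0.345 -4.265
endloop
endfacet
facet normal 0.095 0.356 -0.930
outer loop
vertex 0.503 1.272 -4.533
vertex 1.274 1.803 -4.251
vertex 1.403 0.894 -4.586
endloop
endfacet
facet normal 0.690 0.724 -0.011
outer loop
vertex 1.274 1.803 -4.251
vertex 1.319 1.775 -3.275
vertex 1.908 1.205 -3.808
endloop
endfacet
facet normal 0.334 -0.772 0.541
outer loop
vertex 1.529 0.303 -3.817
vertex 1.477 0.848 -3.007
vertex 0.706 0.317 -3.289
endloop
endfacet
facet normal -0.034 -0.999 -0.027
outer loop
vertex 1.529 0.303 -3.817
vertex 0.706 0.317 -3.289
vertex 0.661 0.345 -4.265
endloop
endfacet
facet normal 0.281 -0.738 -0.613
outer loop
vertex 1.529 0.303 -3.817
vertex 0.661 0.345 -4.265
vertex 1.403 0.894 -4.586
endloop
endfacet
facet normal 0.843 -0.350 -0.407
outer loop
vertex 1.529 0.303 -3.817
vertex 1.403 0.894 -4.586
vertex 1.908 1.205 -3.808
endloop
endfacet
facet normal 0.877 -0.371 0.306
outer loop
vertex 1.529 0.303 -3.817
vertex 1.908 1.205 -3.808
vertex 1.477 0.848 -3.007
endloop
endfacet
facet normal -0.095 -0.356 0.930
outer loop
vertex 0.706 0.317 -3.289
vertex 1.477 0.848 -3.007
vertex 0.577 1.226 -2.954
endloop
endfacet
facet normal -0.690 -0.724 0.011
outer loop
vertex 0.661 0.345 -4.265
vertex 0.706 0.317 -3.289
vertex 0.072 0.915 -3.732
endloop
endfacet
facet normal -0.182 -0.302 -0.936
outer loop
vertex 1.403 0.894 -4.586
vertex 0.661 0.345 -4.265
vertex 0.503 1.272 -4.533
endloop
endfacet
facet normal 0.728 0.326 -0.603
outer loop
vertex 1.908 1.205 -3.808
vertex 1.403 0.894 -4.586
vertex 1.274 1.803 -4.251
endloop
endfacet
facet normal 0.782 0.292 0.551
outer loop
vertex 1.477 0.848 -3.007
vertex 1.908 1.205 -3.808
vertex 1.319 1.775 -3.275
endloop
endfacet
facet normal -0.310 0.726 -0.614
outer loop
vertex -0.299 -0.775 -3.079
vertex -0.785 -0.499 -2.507
vertex -0.028 -0.358 -2.722
endloop
endfacet
facet normal 0.892 -0.400 -0.210
outer loop
vertex -0.299 -0.775 -3.079
vertex -0.028 -0.358 -2.722
vertex -0.315 -1.601 -1.573
endloop
endfacet
facet normal -0.310 0.725 -0.615
outer loop
vertex -0.028 -0.358 -2.722
vertex -0.785 -0.499 -2.507
vertex -0.201 -0.023 -2.24
endloop
endfacet
facet normal 0.952 0.058 0.301
outer loop
vertex -0.028 -0.358 -2.722
vertex -0.201 -0.023 -2.24
vertex -0.315 -1.601 -1.573
endloop
endfacet
facet normal -0.309 0.725 -0.616
outer loop
vertex -0.201 -0.023 -2.24
vertex -0.785 -0.499 -2.507
vertex -0.716 0.034 -1.914
endloop
endfacet
facet normal 0.534 0.296 0.792
outer loop
vertex -0.201 -0.023 -2.24
vertex -0.716 0.034 -1.914
vertex -0.315 -1.601 -1.573
endloop
endfacet
facet normal -0.310 0.725 -0.615
outer loop
vertex -0.716 0.034 -1.914
vertex -0.785 -0.499 -2.507
vertex -1.272 -0.222 -1.935
endloop
endfacet
facet normal -0.118 0.175 0.978
outer loop
vertex -0.716 0.034 -1.914
vertex -1.272 -0.222 -1.935
vertex -0.315 -1.601 -1.573
endloop
endfacet
facet normal -0.309 0.726 -0.615
outer loop
vertex -1.272 -0.222 -1.935
vertex -0.785 -0.499 -2.507
vertex -1.543 -0.64 -2.292
endloop
endfacet
facet normal -0.622 -0.235 0.747
outer loop
vertex -1.272 -0.222 -1.935
vertex -1.543 -0.64 -2.292
vertex -0.315 -1.601 -1.573
endloop
endfacet
facet normal -0.309 0.725 -0.615
outer loop
vertex -1.543 -0.64 -2.292
vertex -0.785 -0.499 -2.507
vertex -1.37 -0.975 -2.774
endloop
endfacet
facet normal -0.681 -0.693 0.237
outer loop
vertex -1.543 -0.64 -2.292
vertex -1.37 -0.975 -2.774
vertex -0.315 -1.601 -1.573
endloop
endfacet
facet normal -0.310 0.726 -0.614
outer loop
vertex -1.37 -0.975 -2.774
vertex -0.785 -0.499 -2.507
vertex -0.855 -1.031 -3.1
endloop
endfacet
facet normal -0.262 -0.931 -0.255
outer loop
vertex -1.37 -0.975 -2.774
vertex -0.855 -1.031 -3.1
vertex -0.315 -1.601 -1.573
endloop
endfacet
facet normal -0.311 0.725 -0.614
outer loop
vertex -0.855 -1.031 -3.1
vertex -0.785 -0.499 -2.507
vertex -0.299 -0.775 -3.079
endloop
endfacet
facet normal 0.389 -0.809 -0.440
outer loop
vertex -0.855 -1.031 -3.1
vertex -0.299 -0.775 -3.079
vertex -0.315 -1.601 -1.573
endloop
endfacet

endsolid


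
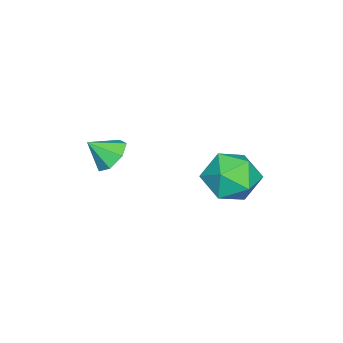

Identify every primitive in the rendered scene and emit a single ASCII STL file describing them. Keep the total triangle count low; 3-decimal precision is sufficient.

solid 
facet normal 0.128 0.922 -0.366
outer loop
vertex 0.065 1.879 -0.87
vertex -0.605 2.33 0.031
vertex 0.591 2.217 0.165
endloop
endfacet
facet normal 0.690 0.508 -0.516
outer loop
vertex 0.065 1.879 -0.87
vertex 0.591 2.217 0.165
vertex 0.934 1.195 -0.382
endloop
endfacet
facet normal 0.456 -0.055 -0.888
outer loop
vertex 0.065 1.879 -0.87
vertex 0.934 1.195 -0.382
vertex -0.051 0.676 -0.855
endloop
endfacet
facet normal -0.252 0.012 -0.968
outer loop
vertex 0.065 1.879 -0.87
vertex -0.051 0.676 -0.855
vertex -1.002 1.377 -0.599
endloop
endfacet
facet normal -0.453 0.615 -0.645
outer loop
vertex 0.065 1.879 -0.87
vertex -1.002 1.377 -0.599
vertex -0.605 2.33 0.031
endloop
endfacet
facet normal 0.958 0.269 0.099
outer loop
vertex 0.934 1.195 -0.382
vertex 0.591 2.217 0.165
vertex 0.802 1.223 0.819
endloop
endfacet
facet normal 0.050 0.938 0.343
outer loop
vertex 0.591 2.217 0.165
vertex -0.605 2.33 0.031
vertex -0.149 1.924 1.075
endloop
endfacet
facet normal -0.890 0.442 -0.108
outer loop
vertex -0.605 2.33 0.031
vertex -1.002 1.377 -0.599
vertex -1.134 1.405 0.602
endloop
endfacet
facet normal -0.563 -0.534 -0.630
outer loop
vertex -1.002 1.377 -0.599
vertex -0.051 0.676 -0.855
vertex -0.791 0.383 0.055
endloop
endfacet
facet normal 0.579 -0.642 -0.503
outer loop
vertex -0.051 0.676 -0.855
vertex 0.934 1.195 -0.382
vertex 0.405 0.27 0.189
endloop
endfacet
facet normal 0.252 -0.012 0.968
outer loop
vertex -0.265 0.721 1.09
vertex 0.802 1.223 0.819
vertex -0.149 1.924 1.075
endloop
endfacet
facet normal -0.456 0.055 0.888
outer loop
vertex -0.265 0.721 1.09
vertex -0.149 1.924 1.075
vertex -1.134 1.405 0.602
endloop
endfacet
facet normal -0.690 -0.508 0.516
outer loop
vertex -0.265 0.721 1.09
vertex -1.134 1.405 0.602
vertex -0.791 0.383 0.055
endloop
endfacet
facet normal -0.128 -0.922 0.366
outer loop
vertex -0.265 0.721 1.09
vertex -0.791 0.383 0.055
vertex 0.405 0.27 0.189
endloop
endfacet
facet normal 0.453 -0.615 0.645
outer loop
vertex -0.265 0.721 1.09
vertex 0.405 0.27 0.189
vertex 0.802 1.223 0.819
endloop
endfacet
facet normal 0.563 0.534 0.630
outer loop
vertex -0.149 1.924 1.075
vertex 0.802 1.223 0.819
vertex 0.591 2.217 0.165
endloop
endfacet
facet normal -0.579 0.642 0.503
outer loop
vertex -1.134 1.405 0.602
vertex -0.149 1.924 1.075
vertex -0.605 2.33 0.031
endloop
endfacet
facet normal -0.958 -0.269 -0.099
outer loop
vertex -0.791 0.383 0.055
vertex -1.134 1.405 0.602
vertex -1.002 1.377 -0.599
endloop
endfacet
facet normal -0.050 -0.938 -0.343
outer loop
vertex 0.405 0.27 0.189
vertex -0.791 0.383 0.055
vertex -0.051 0.676 -0.855
endloop
endfacet
facet normal 0.890 -0.442 0.108
outer loop
vertex 0.802 1.223 0.819
vertex 0.405 0.27 0.189
vertex 0.934 1.195 -0.382
endloop
endfacet
facet normal -0.332 0.669 -0.665
outer loop
vertex 1.683 -2.64 0.676
vertex 0.918 -2.912 0.784
vertex 1.31 -2.316 1.188
endloop
endfacet
facet normal 0.840 0.136 0.526
outer loop
vertex 1.683 -2.64 0.676
vertex 1.31 -2.316 1.188
vertex 1.302 -3.688 1.556
endloop
endfacet
facet normal -0.332 0.669 -0.665
outer loop
vertex 1.31 -2.316 1.188
vertex 0.918 -2.912 0.784
vertex 0.641 -2.441 1.396
endloop
endfacet
facet normal 0.245 0.250 0.937
outer loop
vertex 1.31 -2.316 1.188
vertex 0.641 -2.441 1.396
vertex 1.302 -3.688 1.556
endloop
endfacet
facet normal -0.332 0.669 -0.665
outer loop
vertex 0.641 -2.441 1.396
vertex 0.918 -2.912 0.784
vertex 0.18 -2.921 1.143
endloop
endfacet
facet normal -0.401 -0.095 0.911
outer loop
vertex 0.641 -2.441 1.396
vertex 0.18 -2.921 1.143
vertex 1.302 -3.688 1.556
endloop
endfacet
facet normal -0.332 0.669 -0.665
outer loop
vertex 0.18 -2.921 1.143
vertex 0.918 -2.912 0.784
vertex 0.275 -3.394 0.62
endloop
endfacet
facet normal -0.610 -0.640 0.468
outer loop
vertex 0.18 -2.921 1.143
vertex 0.275 -3.394 0.62
vertex 1.302 -3.688 1.556
endloop
endfacet
facet normal -0.332 0.669 -0.665
outer loop
vertex 0.275 -3.394 0.62
vertex 0.918 -2.912 0.784
vertex 0.854 -3.504 0.221
endloop
endfacet
facet normal -0.225 -0.973 -0.059
outer loop
vertex 0.275 -3.394 0.62
vertex 0.854 -3.504 0.221
vertex 1.302 -3.688 1.556
endloop
endfacet
facet normal -0.331 0.669 -0.666
outer loop
vertex 0.854 -3.504 0.221
vertex 0.918 -2.912 0.784
vertex 1.48 -3.169 0.246
endloop
endfacet
facet normal 0.463 -0.844 -0.272
outer loop
vertex 0.854 -3.504 0.221
vertex 1.48 -3.169 0.246
vertex 1.302 -3.688 1.556
endloop
endfacet
facet normal -0.332 0.668 -0.666
outer loop
vertex 1.48 -3.169 0.246
vertex 0.918 -2.912 0.784
vertex 1.683 -2.64 0.676
endloop
endfacet
facet normal 0.937 -0.350 -0.011
outer loop
vertex 1.48 -3.169 0.246
vertex 1.683 -2.64 0.676
vertex 1.302 -3.688 1.556
endloop
endfacet

endsolid


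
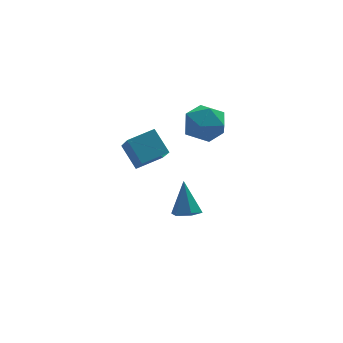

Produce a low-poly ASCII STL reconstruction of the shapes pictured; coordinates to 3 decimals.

solid 
facet normal -0.049 -0.472 -0.880
outer loop
vertex 0.292 1.233 -4.601
vertex -0.354 1.545 -4.732
vertex 0.261 1.876 -4.944
endloop
endfacet
facet normal 0.958 0.170 0.232
outer loop
vertex 0.292 1.233 -4.601
vertex 0.261 1.876 -4.944
vertex -0.266 2.395 -3.148
endloop
endfacet
facet normal -0.049 -0.473 -0.880
outer loop
vertex 0.261 1.876 -4.944
vertex -0.354 1.545 -4.732
vertex -0.386 2.188 -5.076
endloop
endfacet
facet normal 0.451 0.884 -0.123
outer loop
vertex 0.261 1.876 -4.944
vertex -0.386 2.188 -5.076
vertex -0.266 2.395 -3.148
endloop
endfacet
facet normal -0.049 -0.473 -0.880
outer loop
vertex -0.386 2.188 -5.076
vertex -0.354 1.545 -4.732
vertex -1.001 1.857 -4.864
endloop
endfacet
facet normal -0.490 0.870 -0.063
outer loop
vertex -0.386 2.188 -5.076
vertex -1.001 1.857 -4.864
vertex -0.266 2.395 -3.148
endloop
endfacet
facet normal -0.049 -0.473 -0.880
outer loop
vertex -1.001 1.857 -4.864
vertex -0.354 1.545 -4.732
vertex -0.969 1.214 -4.52
endloop
endfacet
facet normal -0.925 0.142 0.352
outer loop
vertex -1.001 1.857 -4.864
vertex -0.969 1.214 -4.52
vertex -0.266 2.395 -3.148
endloop
endfacet
facet normal -0.049 -0.472 -0.880
outer loop
vertex -0.969 1.214 -4.52
vertex -0.354 1.545 -4.732
vertex -0.323 0.902 -4.389
endloop
endfacet
facet normal -0.419 -0.571 0.706
outer loop
vertex -0.969 1.214 -4.52
vertex -0.323 0.902 -4.389
vertex -0.266 2.395 -3.148
endloop
endfacet
facet normal -0.049 -0.472 -0.880
outer loop
vertex -0.323 0.902 -4.389
vertex -0.354 1.545 -4.732
vertex 0.292 1.233 -4.601
endloop
endfacet
facet normal 0.522 -0.557 0.646
outer loop
vertex -0.323 0.902 -4.389
vertex 0.292 1.233 -4.601
vertex -0.266 2.395 -3.148
endloop
endfacet
facet normal -0.959 -0.181 -0.220
outer loop
vertex -3.184 1.209 1.229
vertex -3.118 2.548 -0.159
vertex -2.786 0.226 0.3
endloop
endfacet
facet normal -0.034 -0.694 0.719
outer loop
vertex -1.482 0.472 0.599
vertex -3.184 1.209 1.229
vertex -2.786 0.226 0.3
endloop
endfacet
facet normal -0.958 -0.181 -0.221
outer loop
vertex -2.786 0.226 0.3
vertex -3.118 2.548 -0.159
vertex -2.719 1.566 -1.088
endloop
endfacet
facet normal 0.283 -0.697 -0.659
outer loop
vertex -2.719 1.566 -1.088
vertex -1.482 0.472 0.599
vertex -2.786 0.226 0.3
endloop
endfacet
facet normal -0.283 0.697 0.659
outer loop
vertex -3.184 1.209 1.229
vertex -1.814 2.794 0.14
vertex -3.118 2.548 -0.159
endloop
endfacet
facet normal -0.034 -0.694 0.719
outer loop
vertex -1.881 1.454 1.528
vertex -3.184 1.209 1.229
vertex -1.482 0.472 0.599
endloop
endfacet
facet normal -0.282 0.697 0.659
outer loop
vertex -1.881 1.454 1.528
vertex -1.814 2.794 0.14
vertex -3.184 1.209 1.229
endloop
endfacet
facet normal 0.034 0.694 -0.719
outer loop
vertex -3.118 2.548 -0.159
vertex -1.814 2.794 0.14
vertex -2.719 1.566 -1.088
endloop
endfacet
facet normal 0.282 -0.697 -0.659
outer loop
vertex -1.416 1.811 -0.789
vertex -1.482 0.472 0.599
vertex -2.719 1.566 -1.088
endloop
endfacet
facet normal 0.035 0.694 -0.719
outer loop
vertex -2.719 1.566 -1.088
vertex -1.814 2.794 0.14
vertex -1.416 1.811 -0.789
endloop
endfacet
facet normal 0.958 0.181 0.220
outer loop
vertex -1.416 1.811 -0.789
vertex -1.881 1.454 1.528
vertex -1.482 0.472 0.599
endloop
endfacet
facet normal 0.959 0.180 0.220
outer loop
vertex -1.814 2.794 0.14
vertex -1.881 1.454 1.528
vertex -1.416 1.811 -0.789
endloop
endfacet
facet normal -0.956 0.293 0.012
outer loop
vertex -0.197 2.323 1.095
vertex -0.527 1.249 1.038
vertex -0.365 1.735 2.039
endloop
endfacet
facet normal -0.545 0.752 0.371
outer loop
vertex -0.197 2.323 1.095
vertex -0.365 1.735 2.039
vertex 0.523 2.421 1.953
endloop
endfacet
facet normal -0.045 0.996 -0.076
outer loop
vertex -0.197 2.323 1.095
vertex 0.523 2.421 1.953
vertex 0.91 2.358 0.898
endloop
endfacet
facet normal -0.148 0.687 -0.711
outer loop
vertex -0.197 2.323 1.095
vertex 0.91 2.358 0.898
vertex 0.261 1.633 0.333
endloop
endfacet
facet normal -0.711 0.253 -0.656
outer loop
vertex -0.197 2.323 1.095
vertex 0.261 1.633 0.333
vertex -0.527 1.249 1.038
endloop
endfacet
facet normal -0.217 0.393 0.894
outer loop
vertex 0.523 2.421 1.953
vertex -0.365 1.735 2.039
vertex 0.639 1.407 2.427
endloop
endfacet
facet normal -0.883 -0.350 0.313
outer loop
vertex -0.365 1.735 2.039
vertex -0.527 1.249 1.038
vertex -0.01 0.682 1.862
endloop
endfacet
facet normal -0.486 -0.415 -0.769
outer loop
vertex -0.527 1.249 1.038
vertex 0.261 1.633 0.333
vertex 0.377 0.619 0.807
endloop
endfacet
facet normal 0.426 0.288 -0.858
outer loop
vertex 0.261 1.633 0.333
vertex 0.91 2.358 0.898
vertex 1.265 1.305 0.721
endloop
endfacet
facet normal 0.592 0.788 0.170
outer loop
vertex 0.91 2.358 0.898
vertex 0.523 2.421 1.953
vertex 1.427 1.791 1.722
endloop
endfacet
facet normal 0.148 -0.687 0.711
outer loop
vertex 1.097 0.717 1.665
vertex 0.639 1.407 2.427
vertex -0.01 0.682 1.862
endloop
endfacet
facet normal 0.045 -0.996 0.076
outer loop
vertex 1.097 0.717 1.665
vertex -0.01 0.682 1.862
vertex 0.377 0.619 0.807
endloop
endfacet
facet normal 0.545 -0.752 -0.371
outer loop
vertex 1.097 0.717 1.665
vertex 0.377 0.619 0.807
vertex 1.265 1.305 0.721
endloop
endfacet
facet normal 0.956 -0.293 -0.012
outer loop
vertex 1.097 0.717 1.665
vertex 1.265 1.305 0.721
vertex 1.427 1.791 1.722
endloop
endfacet
facet normal 0.711 -0.253 0.656
outer loop
vertex 1.097 0.717 1.665
vertex 1.427 1.791 1.722
vertex 0.639 1.407 2.427
endloop
endfacet
facet normal -0.426 -0.288 0.858
outer loop
vertex -0.01 0.682 1.862
vertex 0.639 1.407 2.427
vertex -0.365 1.735 2.039
endloop
endfacet
facet normal -0.592 -0.788 -0.170
outer loop
vertex 0.377 0.619 0.807
vertex -0.01 0.682 1.862
vertex -0.527 1.249 1.038
endloop
endfacet
facet normal 0.217 -0.393 -0.894
outer loop
vertex 1.265 1.305 0.721
vertex 0.377 0.619 0.807
vertex 0.261 1.633 0.333
endloop
endfacet
facet normal 0.883 0.350 -0.313
outer loop
vertex 1.427 1.791 1.722
vertex 1.265 1.305 0.721
vertex 0.91 2.358 0.898
endloop
endfacet
facet normal 0.486 0.415 0.769
outer loop
vertex 0.639 1.407 2.427
vertex 1.427 1.791 1.722
vertex 0.523 2.421 1.953
endloop
endfacet

endsolid


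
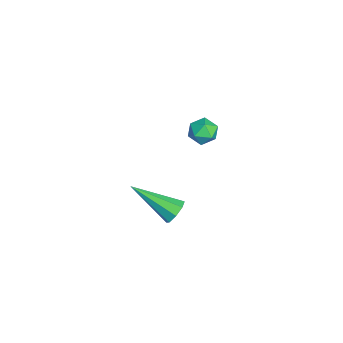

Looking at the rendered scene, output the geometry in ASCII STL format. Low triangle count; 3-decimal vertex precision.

solid 
facet normal -0.261 0.943 -0.208
outer loop
vertex -2.335 2.335 1.677
vertex -2.981 2.204 1.895
vertex -2.504 2.435 2.342
endloop
endfacet
facet normal 0.429 0.903 -0.027
outer loop
vertex -2.335 2.335 1.677
vertex -2.504 2.435 2.342
vertex -1.896 2.141 2.178
endloop
endfacet
facet normal 0.750 0.455 -0.481
outer loop
vertex -2.335 2.335 1.677
vertex -1.896 2.141 2.178
vertex -1.999 1.73 1.629
endloop
endfacet
facet normal 0.258 0.218 -0.941
outer loop
vertex -2.335 2.335 1.677
vertex -1.999 1.73 1.629
vertex -2.669 1.769 1.454
endloop
endfacet
facet normal -0.366 0.520 -0.772
outer loop
vertex -2.335 2.335 1.677
vertex -2.669 1.769 1.454
vertex -2.981 2.204 1.895
endloop
endfacet
facet normal 0.470 0.621 0.628
outer loop
vertex -1.896 2.141 2.178
vertex -2.504 2.435 2.342
vertex -2.271 1.891 2.706
endloop
endfacet
facet normal -0.646 0.685 0.336
outer loop
vertex -2.504 2.435 2.342
vertex -2.981 2.204 1.895
vertex -2.941 1.93 2.531
endloop
endfacet
facet normal -0.816 0.002 -0.579
outer loop
vertex -2.981 2.204 1.895
vertex -2.669 1.769 1.454
vertex -3.044 1.519 1.982
endloop
endfacet
facet normal 0.194 -0.487 -0.852
outer loop
vertex -2.669 1.769 1.454
vertex -1.999 1.73 1.629
vertex -2.436 1.225 1.818
endloop
endfacet
facet normal 0.989 -0.105 -0.107
outer loop
vertex -1.999 1.73 1.629
vertex -1.896 2.141 2.178
vertex -1.959 1.456 2.265
endloop
endfacet
facet normal -0.258 -0.218 0.941
outer loop
vertex -2.605 1.325 2.483
vertex -2.271 1.891 2.706
vertex -2.941 1.93 2.531
endloop
endfacet
facet normal -0.750 -0.455 0.481
outer loop
vertex -2.605 1.325 2.483
vertex -2.941 1.93 2.531
vertex -3.044 1.519 1.982
endloop
endfacet
facet normal -0.429 -0.903 0.027
outer loop
vertex -2.605 1.325 2.483
vertex -3.044 1.519 1.982
vertex -2.436 1.225 1.818
endloop
endfacet
facet normal 0.261 -0.943 0.208
outer loop
vertex -2.605 1.325 2.483
vertex -2.436 1.225 1.818
vertex -1.959 1.456 2.265
endloop
endfacet
facet normal 0.366 -0.520 0.772
outer loop
vertex -2.605 1.325 2.483
vertex -1.959 1.456 2.265
vertex -2.271 1.891 2.706
endloop
endfacet
facet normal -0.194 0.487 0.852
outer loop
vertex -2.941 1.93 2.531
vertex -2.271 1.891 2.706
vertex -2.504 2.435 2.342
endloop
endfacet
facet normal -0.989 0.105 0.107
outer loop
vertex -3.044 1.519 1.982
vertex -2.941 1.93 2.531
vertex -2.981 2.204 1.895
endloop
endfacet
facet normal -0.470 -0.621 -0.628
outer loop
vertex -2.436 1.225 1.818
vertex -3.044 1.519 1.982
vertex -2.669 1.769 1.454
endloop
endfacet
facet normal 0.646 -0.685 -0.336
outer loop
vertex -1.959 1.456 2.265
vertex -2.436 1.225 1.818
vertex -1.999 1.73 1.629
endloop
endfacet
facet normal 0.816 -0.002 0.579
outer loop
vertex -2.271 1.891 2.706
vertex -1.959 1.456 2.265
vertex -1.896 2.141 2.178
endloop
endfacet
facet normal 0.305 0.800 -0.516
outer loop
vertex 3.186 0.089 1.95
vertex 2.958 0.443 2.364
vertex 3.482 0.187 2.277
endloop
endfacet
facet normal 0.591 -0.743 -0.313
outer loop
vertex 3.186 0.089 1.95
vertex 3.482 0.187 2.277
vertex 2.322 -1.223 3.436
endloop
endfacet
facet normal 0.306 0.801 -0.515
outer loop
vertex 3.482 0.187 2.277
vertex 2.958 0.443 2.364
vertex 3.471 0.434 2.655
endloop
endfacet
facet normal 0.843 -0.438 0.311
outer loop
vertex 3.482 0.187 2.277
vertex 3.471 0.434 2.655
vertex 2.322 -1.223 3.436
endloop
endfacet
facet normal 0.307 0.800 -0.516
outer loop
vertex 3.471 0.434 2.655
vertex 2.958 0.443 2.364
vertex 3.159 0.687 2.862
endloop
endfacet
facet normal 0.556 0.006 0.831
outer loop
vertex 3.471 0.434 2.655
vertex 3.159 0.687 2.862
vertex 2.322 -1.223 3.436
endloop
endfacet
facet normal 0.304 0.801 -0.515
outer loop
vertex 3.159 0.687 2.862
vertex 2.958 0.443 2.364
vertex 2.729 0.796 2.778
endloop
endfacet
facet normal -0.101 0.327 0.940
outer loop
vertex 3.159 0.687 2.862
vertex 2.729 0.796 2.778
vertex 2.322 -1.223 3.436
endloop
endfacet
facet normal 0.306 0.801 -0.514
outer loop
vertex 2.729 0.796 2.778
vertex 2.958 0.443 2.364
vertex 2.433 0.699 2.451
endloop
endfacet
facet normal -0.746 0.338 0.575
outer loop
vertex 2.729 0.796 2.778
vertex 2.433 0.699 2.451
vertex 2.322 -1.223 3.436
endloop
endfacet
facet normal 0.305 0.800 -0.516
outer loop
vertex 2.433 0.699 2.451
vertex 2.958 0.443 2.364
vertex 2.444 0.451 2.073
endloop
endfacet
facet normal -0.998 0.032 -0.050
outer loop
vertex 2.433 0.699 2.451
vertex 2.444 0.451 2.073
vertex 2.322 -1.223 3.436
endloop
endfacet
facet normal 0.305 0.801 -0.516
outer loop
vertex 2.444 0.451 2.073
vertex 2.958 0.443 2.364
vertex 2.756 0.199 1.866
endloop
endfacet
facet normal -0.711 -0.412 -0.570
outer loop
vertex 2.444 0.451 2.073
vertex 2.756 0.199 1.866
vertex 2.322 -1.223 3.436
endloop
endfacet
facet normal 0.306 0.800 -0.516
outer loop
vertex 2.756 0.199 1.866
vertex 2.958 0.443 2.364
vertex 3.186 0.089 1.95
endloop
endfacet
facet normal -0.055 -0.732 -0.679
outer loop
vertex 2.756 0.199 1.866
vertex 3.186 0.089 1.95
vertex 2.322 -1.223 3.436
endloop
endfacet

endsolid


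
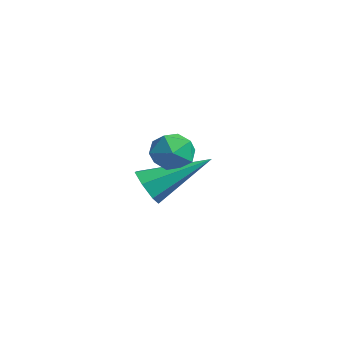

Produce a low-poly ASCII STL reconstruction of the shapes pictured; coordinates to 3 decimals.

solid 
facet normal -0.522 -0.147 0.840
outer loop
vertex -0.54 -0.638 3.824
vertex -0.77 -1.299 3.565
vertex -0.141 -1.253 3.964
endloop
endfacet
facet normal 0.055 0.256 0.965
outer loop
vertex -0.54 -0.638 3.824
vertex -0.141 -1.253 3.964
vertex 0.204 -0.618 3.776
endloop
endfacet
facet normal 0.013 0.834 0.551
outer loop
vertex -0.54 -0.638 3.824
vertex 0.204 -0.618 3.776
vertex -0.212 -0.272 3.262
endloop
endfacet
facet normal -0.589 0.790 0.171
outer loop
vertex -0.54 -0.638 3.824
vertex -0.212 -0.272 3.262
vertex -0.815 -0.693 3.132
endloop
endfacet
facet normal -0.919 0.182 0.351
outer loop
vertex -0.54 -0.638 3.824
vertex -0.815 -0.693 3.132
vertex -0.77 -1.299 3.565
endloop
endfacet
facet normal 0.631 -0.116 0.767
outer loop
vertex 0.204 -0.618 3.776
vertex -0.141 -1.253 3.964
vertex 0.435 -1.267 3.488
endloop
endfacet
facet normal -0.302 -0.768 0.565
outer loop
vertex -0.141 -1.253 3.964
vertex -0.77 -1.299 3.565
vertex -0.168 -1.688 3.358
endloop
endfacet
facet normal -0.945 -0.234 -0.230
outer loop
vertex -0.77 -1.299 3.565
vertex -0.815 -0.693 3.132
vertex -0.584 -1.342 2.844
endloop
endfacet
facet normal -0.411 0.749 -0.519
outer loop
vertex -0.815 -0.693 3.132
vertex -0.212 -0.272 3.262
vertex -0.239 -0.707 2.656
endloop
endfacet
facet normal 0.563 0.821 0.096
outer loop
vertex -0.212 -0.272 3.262
vertex 0.204 -0.618 3.776
vertex 0.39 -0.661 3.055
endloop
endfacet
facet normal 0.589 -0.790 -0.171
outer loop
vertex 0.16 -1.322 2.796
vertex 0.435 -1.267 3.488
vertex -0.168 -1.688 3.358
endloop
endfacet
facet normal -0.013 -0.834 -0.551
outer loop
vertex 0.16 -1.322 2.796
vertex -0.168 -1.688 3.358
vertex -0.584 -1.342 2.844
endloop
endfacet
facet normal -0.055 -0.256 -0.965
outer loop
vertex 0.16 -1.322 2.796
vertex -0.584 -1.342 2.844
vertex -0.239 -0.707 2.656
endloop
endfacet
facet normal 0.522 0.147 -0.840
outer loop
vertex 0.16 -1.322 2.796
vertex -0.239 -0.707 2.656
vertex 0.39 -0.661 3.055
endloop
endfacet
facet normal 0.919 -0.182 -0.351
outer loop
vertex 0.16 -1.322 2.796
vertex 0.39 -0.661 3.055
vertex 0.435 -1.267 3.488
endloop
endfacet
facet normal 0.411 -0.749 0.519
outer loop
vertex -0.168 -1.688 3.358
vertex 0.435 -1.267 3.488
vertex -0.141 -1.253 3.964
endloop
endfacet
facet normal -0.563 -0.821 -0.096
outer loop
vertex -0.584 -1.342 2.844
vertex -0.168 -1.688 3.358
vertex -0.77 -1.299 3.565
endloop
endfacet
facet normal -0.631 0.116 -0.767
outer loop
vertex -0.239 -0.707 2.656
vertex -0.584 -1.342 2.844
vertex -0.815 -0.693 3.132
endloop
endfacet
facet normal 0.302 0.768 -0.565
outer loop
vertex 0.39 -0.661 3.055
vertex -0.239 -0.707 2.656
vertex -0.212 -0.272 3.262
endloop
endfacet
facet normal 0.945 0.234 0.230
outer loop
vertex 0.435 -1.267 3.488
vertex 0.39 -0.661 3.055
vertex 0.204 -0.618 3.776
endloop
endfacet
facet normal -0.300 -0.823 -0.482
outer loop
vertex -2.982 -0.264 0.471
vertex -3.669 -0.137 0.681
vertex -3.328 0.092 0.078
endloop
endfacet
facet normal 0.835 0.310 -0.455
outer loop
vertex -2.982 -0.264 0.471
vertex -3.328 0.092 0.078
vertex -3.011 1.677 1.739
endloop
endfacet
facet normal -0.298 -0.824 -0.482
outer loop
vertex -3.328 0.092 0.078
vertex -3.669 -0.137 0.681
vertex -3.932 0.275 0.139
endloop
endfacet
facet normal 0.142 0.702 -0.697
outer loop
vertex -3.328 0.092 0.078
vertex -3.932 0.275 0.139
vertex -3.011 1.677 1.739
endloop
endfacet
facet normal -0.300 -0.824 -0.481
outer loop
vertex -3.932 0.275 0.139
vertex -3.669 -0.137 0.681
vertex -4.337 0.149 0.608
endloop
endfacet
facet normal -0.592 0.744 -0.311
outer loop
vertex -3.932 0.275 0.139
vertex -4.337 0.149 0.608
vertex -3.011 1.677 1.739
endloop
endfacet
facet normal -0.300 -0.824 -0.481
outer loop
vertex -4.337 0.149 0.608
vertex -3.669 -0.137 0.681
vertex -4.24 -0.193 1.133
endloop
endfacet
facet normal -0.817 0.403 0.413
outer loop
vertex -4.337 0.149 0.608
vertex -4.24 -0.193 1.133
vertex -3.011 1.677 1.739
endloop
endfacet
facet normal -0.299 -0.825 -0.480
outer loop
vertex -4.24 -0.193 1.133
vertex -3.669 -0.137 0.681
vertex -3.713 -0.492 1.318
endloop
endfacet
facet normal -0.362 -0.063 0.930
outer loop
vertex -4.24 -0.193 1.133
vertex -3.713 -0.492 1.318
vertex -3.011 1.677 1.739
endloop
endfacet
facet normal -0.299 -0.825 -0.480
outer loop
vertex -3.713 -0.492 1.318
vertex -3.669 -0.137 0.681
vertex -3.153 -0.523 1.023
endloop
endfacet
facet normal 0.431 -0.304 0.850
outer loop
vertex -3.713 -0.492 1.318
vertex -3.153 -0.523 1.023
vertex -3.011 1.677 1.739
endloop
endfacet
facet normal -0.299 -0.825 -0.480
outer loop
vertex -3.153 -0.523 1.023
vertex -3.669 -0.137 0.681
vertex -2.982 -0.264 0.471
endloop
endfacet
facet normal 0.963 -0.138 0.233
outer loop
vertex -3.153 -0.523 1.023
vertex -2.982 -0.264 0.471
vertex -3.011 1.677 1.739
endloop
endfacet

endsolid


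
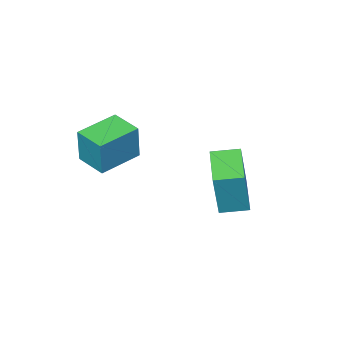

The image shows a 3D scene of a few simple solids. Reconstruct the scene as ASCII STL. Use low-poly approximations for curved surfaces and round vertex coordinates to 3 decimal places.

solid 
facet normal -0.577 -0.787 0.219
outer loop
vertex -0.232 -0.89 0.193
vertex -1.055 -0.251 0.321
vertex -0.686 -1.091 -1.724
endloop
endfacet
facet normal 0.784 -0.609 -0.122
outer loop
vertex 0.255 0.191 -2.081
vertex -0.232 -0.89 0.193
vertex -0.686 -1.091 -1.724
endloop
endfacet
facet normal -0.577 -0.787 0.219
outer loop
vertex -0.686 -1.091 -1.724
vertex -1.055 -0.251 0.321
vertex -1.509 -0.452 -1.596
endloop
endfacet
facet normal -0.229 -0.101 -0.968
outer loop
vertex -1.509 -0.452 -1.596
vertex 0.255 0.191 -2.081
vertex -0.686 -1.091 -1.724
endloop
endfacet
facet normal 0.229 0.101 0.968
outer loop
vertex -0.232 -0.89 0.193
vertex -0.114 1.031 -0.036
vertex -1.055 -0.251 0.321
endloop
endfacet
facet normal 0.784 -0.609 -0.122
outer loop
vertex 0.709 0.392 -0.164
vertex -0.232 -0.89 0.193
vertex 0.255 0.191 -2.081
endloop
endfacet
facet normal 0.229 0.101 0.968
outer loop
vertex 0.709 0.392 -0.164
vertex -0.114 1.031 -0.036
vertex -0.232 -0.89 0.193
endloop
endfacet
facet normal -0.784 0.609 0.122
outer loop
vertex -1.055 -0.251 0.321
vertex -0.114 1.031 -0.036
vertex -1.509 -0.452 -1.596
endloop
endfacet
facet normal -0.229 -0.101 -0.968
outer loop
vertex -0.568 0.83 -1.953
vertex 0.255 0.191 -2.081
vertex -1.509 -0.452 -1.596
endloop
endfacet
facet normal -0.784 0.609 0.122
outer loop
vertex -1.509 -0.452 -1.596
vertex -0.114 1.031 -0.036
vertex -0.568 0.83 -1.953
endloop
endfacet
facet normal 0.577 0.787 -0.219
outer loop
vertex -0.568 0.83 -1.953
vertex 0.709 0.392 -0.164
vertex 0.255 0.191 -2.081
endloop
endfacet
facet normal 0.577 0.787 -0.219
outer loop
vertex -0.114 1.031 -0.036
vertex 0.709 0.392 -0.164
vertex -0.568 0.83 -1.953
endloop
endfacet
facet normal -0.993 -0.033 0.117
outer loop
vertex 2.449 -2.55 2.269
vertex 2.396 -1.387 2.149
vertex 2.285 -2.705 0.836
endloop
endfacet
facet normal 0.045 -0.994 0.102
outer loop
vertex 3.864 -2.653 0.651
vertex 2.449 -2.55 2.269
vertex 2.285 -2.705 0.836
endloop
endfacet
facet normal -0.993 -0.032 0.117
outer loop
vertex 2.285 -2.705 0.836
vertex 2.396 -1.387 2.149
vertex 2.233 -1.542 0.717
endloop
endfacet
facet normal -0.112 -0.106 -0.988
outer loop
vertex 2.233 -1.542 0.717
vertex 3.864 -2.653 0.651
vertex 2.285 -2.705 0.836
endloop
endfacet
facet normal 0.112 0.107 0.988
outer loop
vertex 2.449 -2.55 2.269
vertex 3.975 -1.335 1.964
vertex 2.396 -1.387 2.149
endloop
endfacet
facet normal 0.045 -0.994 0.102
outer loop
vertex 4.027 -2.498 2.083
vertex 2.449 -2.55 2.269
vertex 3.864 -2.653 0.651
endloop
endfacet
facet normal 0.113 0.106 0.988
outer loop
vertex 4.027 -2.498 2.083
vertex 3.975 -1.335 1.964
vertex 2.449 -2.55 2.269
endloop
endfacet
facet normal -0.045 0.994 -0.102
outer loop
vertex 2.396 -1.387 2.149
vertex 3.975 -1.335 1.964
vertex 2.233 -1.542 0.717
endloop
endfacet
facet normal -0.113 -0.107 -0.988
outer loop
vertex 3.811 -1.49 0.531
vertex 3.864 -2.653 0.651
vertex 2.233 -1.542 0.717
endloop
endfacet
facet normal -0.045 0.994 -0.102
outer loop
vertex 2.233 -1.542 0.717
vertex 3.975 -1.335 1.964
vertex 3.811 -1.49 0.531
endloop
endfacet
facet normal 0.993 0.033 -0.117
outer loop
vertex 3.811 -1.49 0.531
vertex 4.027 -2.498 2.083
vertex 3.864 -2.653 0.651
endloop
endfacet
facet normal 0.993 0.032 -0.117
outer loop
vertex 3.975 -1.335 1.964
vertex 4.027 -2.498 2.083
vertex 3.811 -1.49 0.531
endloop
endfacet

endsolid


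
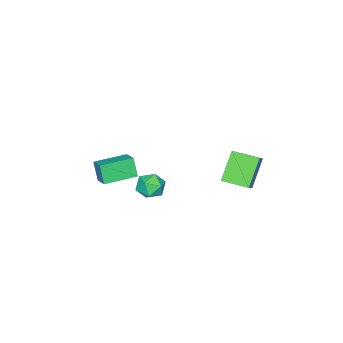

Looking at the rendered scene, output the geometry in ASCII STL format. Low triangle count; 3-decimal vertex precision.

solid 
facet normal -0.462 -0.787 -0.409
outer loop
vertex 2.536 -4.897 1.913
vertex 0.728 -3.87 1.979
vertex 2.779 -4.386 0.654
endloop
endfacet
facet normal 0.869 -0.493 -0.033
outer loop
vertex 3.352 -3.41 1.161
vertex 2.536 -4.897 1.913
vertex 2.779 -4.386 0.654
endloop
endfacet
facet normal -0.462 -0.787 -0.409
outer loop
vertex 2.779 -4.386 0.654
vertex 0.728 -3.87 1.979
vertex 0.972 -3.359 0.72
endloop
endfacet
facet normal 0.177 0.370 -0.912
outer loop
vertex 0.972 -3.359 0.72
vertex 3.352 -3.41 1.161
vertex 2.779 -4.386 0.654
endloop
endfacet
facet normal -0.177 -0.370 0.912
outer loop
vertex 2.536 -4.897 1.913
vertex 1.301 -2.894 2.486
vertex 0.728 -3.87 1.979
endloop
endfacet
facet normal 0.869 -0.493 -0.032
outer loop
vertex 3.108 -3.921 2.42
vertex 2.536 -4.897 1.913
vertex 3.352 -3.41 1.161
endloop
endfacet
facet normal -0.177 -0.370 0.912
outer loop
vertex 3.108 -3.921 2.42
vertex 1.301 -2.894 2.486
vertex 2.536 -4.897 1.913
endloop
endfacet
facet normal -0.869 0.494 0.032
outer loop
vertex 0.728 -3.87 1.979
vertex 1.301 -2.894 2.486
vertex 0.972 -3.359 0.72
endloop
endfacet
facet normal 0.177 0.370 -0.912
outer loop
vertex 1.544 -2.383 1.227
vertex 3.352 -3.41 1.161
vertex 0.972 -3.359 0.72
endloop
endfacet
facet normal -0.870 0.493 0.032
outer loop
vertex 0.972 -3.359 0.72
vertex 1.301 -2.894 2.486
vertex 1.544 -2.383 1.227
endloop
endfacet
facet normal 0.462 0.787 0.409
outer loop
vertex 1.544 -2.383 1.227
vertex 3.108 -3.921 2.42
vertex 3.352 -3.41 1.161
endloop
endfacet
facet normal 0.462 0.787 0.409
outer loop
vertex 1.301 -2.894 2.486
vertex 3.108 -3.921 2.42
vertex 1.544 -2.383 1.227
endloop
endfacet
facet normal -0.378 0.926 -0.016
outer loop
vertex 3.224 0.749 2.196
vertex 2.554 0.486 2.826
vertex 3.391 0.833 3.134
endloop
endfacet
facet normal 0.324 0.935 -0.141
outer loop
vertex 3.224 0.749 2.196
vertex 3.391 0.833 3.134
vertex 4.078 0.507 2.553
endloop
endfacet
facet normal 0.450 0.533 -0.716
outer loop
vertex 3.224 0.749 2.196
vertex 4.078 0.507 2.553
vertex 3.666 -0.041 1.886
endloop
endfacet
facet normal -0.174 0.274 -0.946
outer loop
vertex 3.224 0.749 2.196
vertex 3.666 -0.041 1.886
vertex 2.724 -0.055 2.055
endloop
endfacet
facet normal -0.685 0.516 -0.513
outer loop
vertex 3.224 0.749 2.196
vertex 2.724 -0.055 2.055
vertex 2.554 0.486 2.826
endloop
endfacet
facet normal 0.652 0.634 0.415
outer loop
vertex 4.078 0.507 2.553
vertex 3.391 0.833 3.134
vertex 3.936 0.095 3.405
endloop
endfacet
facet normal -0.484 0.618 0.619
outer loop
vertex 3.391 0.833 3.134
vertex 2.554 0.486 2.826
vertex 2.994 0.081 3.574
endloop
endfacet
facet normal -0.982 -0.045 -0.185
outer loop
vertex 2.554 0.486 2.826
vertex 2.724 -0.055 2.055
vertex 2.582 -0.467 2.907
endloop
endfacet
facet normal -0.152 -0.438 -0.886
outer loop
vertex 2.724 -0.055 2.055
vertex 3.666 -0.041 1.886
vertex 3.269 -0.793 2.326
endloop
endfacet
facet normal 0.857 -0.019 -0.514
outer loop
vertex 3.666 -0.041 1.886
vertex 4.078 0.507 2.553
vertex 4.106 -0.446 2.634
endloop
endfacet
facet normal 0.174 -0.274 0.946
outer loop
vertex 3.436 -0.709 3.264
vertex 3.936 0.095 3.405
vertex 2.994 0.081 3.574
endloop
endfacet
facet normal -0.450 -0.533 0.716
outer loop
vertex 3.436 -0.709 3.264
vertex 2.994 0.081 3.574
vertex 2.582 -0.467 2.907
endloop
endfacet
facet normal -0.324 -0.935 0.141
outer loop
vertex 3.436 -0.709 3.264
vertex 2.582 -0.467 2.907
vertex 3.269 -0.793 2.326
endloop
endfacet
facet normal 0.378 -0.926 0.016
outer loop
vertex 3.436 -0.709 3.264
vertex 3.269 -0.793 2.326
vertex 4.106 -0.446 2.634
endloop
endfacet
facet normal 0.685 -0.516 0.513
outer loop
vertex 3.436 -0.709 3.264
vertex 4.106 -0.446 2.634
vertex 3.936 0.095 3.405
endloop
endfacet
facet normal 0.152 0.438 0.886
outer loop
vertex 2.994 0.081 3.574
vertex 3.936 0.095 3.405
vertex 3.391 0.833 3.134
endloop
endfacet
facet normal -0.857 0.019 0.514
outer loop
vertex 2.582 -0.467 2.907
vertex 2.994 0.081 3.574
vertex 2.554 0.486 2.826
endloop
endfacet
facet normal -0.652 -0.634 -0.415
outer loop
vertex 3.269 -0.793 2.326
vertex 2.582 -0.467 2.907
vertex 2.724 -0.055 2.055
endloop
endfacet
facet normal 0.484 -0.618 -0.619
outer loop
vertex 4.106 -0.446 2.634
vertex 3.269 -0.793 2.326
vertex 3.666 -0.041 1.886
endloop
endfacet
facet normal 0.982 0.045 0.185
outer loop
vertex 3.936 0.095 3.405
vertex 4.106 -0.446 2.634
vertex 4.078 0.507 2.553
endloop
endfacet
facet normal -0.639 -0.126 0.759
outer loop
vertex -0.366 2.956 4.904
vertex -0.956 4.467 4.657
vertex -1.787 2.186 3.579
endloop
endfacet
facet normal 0.359 -0.921 0.150
outer loop
vertex -0.424 2.453 1.963
vertex -0.366 2.956 4.904
vertex -1.787 2.186 3.579
endloop
endfacet
facet normal -0.640 -0.125 0.758
outer loop
vertex -1.787 2.186 3.579
vertex -0.956 4.467 4.657
vertex -2.376 3.696 3.332
endloop
endfacet
facet normal -0.680 -0.369 -0.634
outer loop
vertex -2.376 3.696 3.332
vertex -0.424 2.453 1.963
vertex -1.787 2.186 3.579
endloop
endfacet
facet normal 0.680 0.369 0.634
outer loop
vertex -0.366 2.956 4.904
vertex 0.407 4.734 3.041
vertex -0.956 4.467 4.657
endloop
endfacet
facet normal 0.360 -0.921 0.150
outer loop
vertex 0.996 3.224 3.288
vertex -0.366 2.956 4.904
vertex -0.424 2.453 1.963
endloop
endfacet
facet normal 0.680 0.369 0.634
outer loop
vertex 0.996 3.224 3.288
vertex 0.407 4.734 3.041
vertex -0.366 2.956 4.904
endloop
endfacet
facet normal -0.359 0.921 -0.151
outer loop
vertex -0.956 4.467 4.657
vertex 0.407 4.734 3.041
vertex -2.376 3.696 3.332
endloop
endfacet
facet normal -0.680 -0.369 -0.634
outer loop
vertex -1.014 3.964 1.716
vertex -0.424 2.453 1.963
vertex -2.376 3.696 3.332
endloop
endfacet
facet normal -0.359 0.921 -0.150
outer loop
vertex -2.376 3.696 3.332
vertex 0.407 4.734 3.041
vertex -1.014 3.964 1.716
endloop
endfacet
facet normal 0.639 0.126 -0.758
outer loop
vertex -1.014 3.964 1.716
vertex 0.996 3.224 3.288
vertex -0.424 2.453 1.963
endloop
endfacet
facet normal 0.639 0.125 -0.759
outer loop
vertex 0.407 4.734 3.041
vertex 0.996 3.224 3.288
vertex -1.014 3.964 1.716
endloop
endfacet

endsolid
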